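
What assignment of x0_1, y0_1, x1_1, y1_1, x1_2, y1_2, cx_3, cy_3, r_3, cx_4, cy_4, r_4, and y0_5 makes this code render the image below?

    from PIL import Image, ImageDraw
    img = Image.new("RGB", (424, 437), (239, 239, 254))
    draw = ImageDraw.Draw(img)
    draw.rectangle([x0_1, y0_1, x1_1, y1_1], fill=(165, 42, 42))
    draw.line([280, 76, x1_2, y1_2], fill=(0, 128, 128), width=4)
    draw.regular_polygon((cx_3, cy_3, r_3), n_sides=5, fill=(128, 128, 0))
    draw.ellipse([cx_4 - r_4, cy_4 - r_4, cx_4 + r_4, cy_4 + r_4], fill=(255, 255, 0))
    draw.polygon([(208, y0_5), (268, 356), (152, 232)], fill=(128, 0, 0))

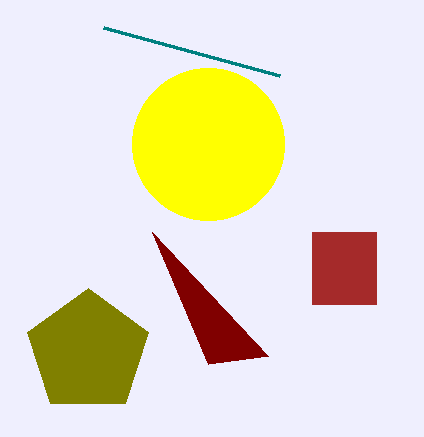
x0_1 = 312
y0_1 = 232
x1_1 = 376
y1_1 = 304
x1_2 = 104
y1_2 = 28
cx_3 = 88
cy_3 = 352
r_3 = 64
cx_4 = 208
cy_4 = 144
r_4 = 76
y0_5 = 364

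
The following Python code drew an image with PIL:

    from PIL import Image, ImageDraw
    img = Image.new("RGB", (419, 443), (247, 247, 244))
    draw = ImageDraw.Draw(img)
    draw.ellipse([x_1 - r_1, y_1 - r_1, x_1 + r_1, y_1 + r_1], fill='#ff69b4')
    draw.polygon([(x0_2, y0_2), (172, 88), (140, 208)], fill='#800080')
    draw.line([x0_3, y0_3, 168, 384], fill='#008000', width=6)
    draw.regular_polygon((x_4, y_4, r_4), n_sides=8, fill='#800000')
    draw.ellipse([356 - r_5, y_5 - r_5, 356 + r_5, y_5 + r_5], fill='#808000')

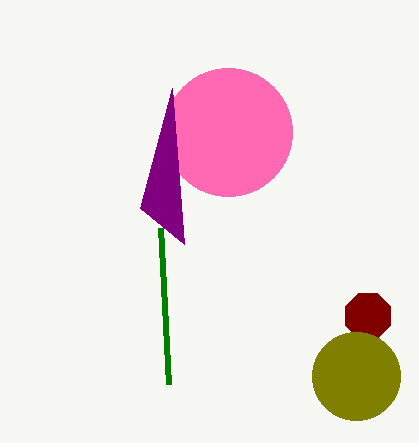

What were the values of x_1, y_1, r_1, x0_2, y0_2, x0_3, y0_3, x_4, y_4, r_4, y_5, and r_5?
x_1 = 228; y_1 = 132; r_1 = 64; x0_2 = 184; y0_2 = 244; x0_3 = 160; y0_3 = 228; x_4 = 368; y_4 = 316; r_4 = 24; y_5 = 376; r_5 = 44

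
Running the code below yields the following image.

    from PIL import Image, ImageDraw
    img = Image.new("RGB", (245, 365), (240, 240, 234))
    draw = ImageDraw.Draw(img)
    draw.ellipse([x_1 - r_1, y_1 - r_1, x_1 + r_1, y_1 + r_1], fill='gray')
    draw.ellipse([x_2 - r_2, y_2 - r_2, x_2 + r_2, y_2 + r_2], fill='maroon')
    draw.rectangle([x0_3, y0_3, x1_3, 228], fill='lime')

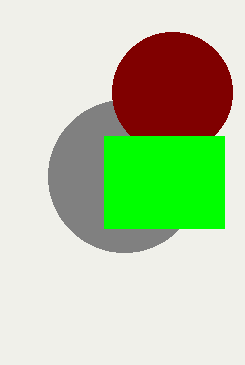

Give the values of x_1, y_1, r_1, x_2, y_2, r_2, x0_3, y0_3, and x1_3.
x_1 = 124; y_1 = 176; r_1 = 76; x_2 = 172; y_2 = 92; r_2 = 60; x0_3 = 104; y0_3 = 136; x1_3 = 224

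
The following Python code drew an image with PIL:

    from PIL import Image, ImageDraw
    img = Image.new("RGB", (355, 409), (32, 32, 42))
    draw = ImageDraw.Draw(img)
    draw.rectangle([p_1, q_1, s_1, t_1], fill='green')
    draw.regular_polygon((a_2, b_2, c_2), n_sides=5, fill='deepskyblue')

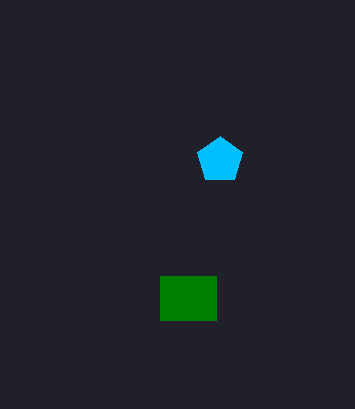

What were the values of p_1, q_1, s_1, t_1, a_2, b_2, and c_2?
p_1 = 160
q_1 = 276
s_1 = 216
t_1 = 320
a_2 = 220
b_2 = 160
c_2 = 24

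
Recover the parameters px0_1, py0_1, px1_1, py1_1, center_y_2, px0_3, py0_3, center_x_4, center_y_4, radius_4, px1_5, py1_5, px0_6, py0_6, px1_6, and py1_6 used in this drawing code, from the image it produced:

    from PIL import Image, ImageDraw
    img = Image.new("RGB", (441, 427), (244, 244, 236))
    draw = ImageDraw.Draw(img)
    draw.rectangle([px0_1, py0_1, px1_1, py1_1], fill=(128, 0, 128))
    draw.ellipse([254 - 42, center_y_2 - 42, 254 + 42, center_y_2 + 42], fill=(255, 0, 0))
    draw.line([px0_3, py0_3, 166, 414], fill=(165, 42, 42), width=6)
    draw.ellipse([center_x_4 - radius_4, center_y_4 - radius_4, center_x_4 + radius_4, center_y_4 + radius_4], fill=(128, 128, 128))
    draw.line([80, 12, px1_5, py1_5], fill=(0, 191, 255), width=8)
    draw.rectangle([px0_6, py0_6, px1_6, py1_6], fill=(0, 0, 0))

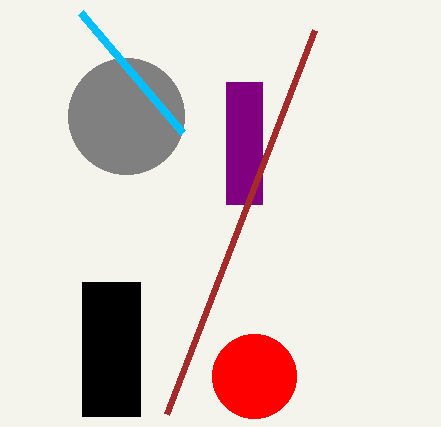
px0_1 = 226; py0_1 = 82; px1_1 = 262; py1_1 = 204; center_y_2 = 376; px0_3 = 314; py0_3 = 30; center_x_4 = 126; center_y_4 = 116; radius_4 = 58; px1_5 = 182; py1_5 = 132; px0_6 = 82; py0_6 = 282; px1_6 = 140; py1_6 = 416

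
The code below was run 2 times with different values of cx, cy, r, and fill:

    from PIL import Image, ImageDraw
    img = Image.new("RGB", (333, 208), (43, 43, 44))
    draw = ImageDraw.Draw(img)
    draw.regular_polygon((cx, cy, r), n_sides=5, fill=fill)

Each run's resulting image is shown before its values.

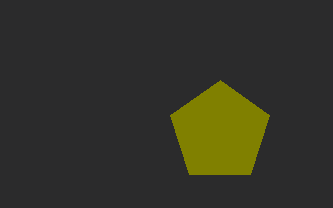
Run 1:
cx = 220
cy = 132
r = 52
fill = 'olive'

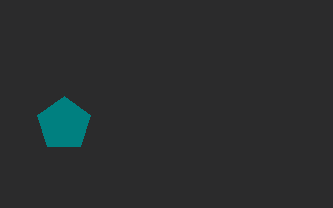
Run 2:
cx = 64, cy = 124, r = 28, fill = 'teal'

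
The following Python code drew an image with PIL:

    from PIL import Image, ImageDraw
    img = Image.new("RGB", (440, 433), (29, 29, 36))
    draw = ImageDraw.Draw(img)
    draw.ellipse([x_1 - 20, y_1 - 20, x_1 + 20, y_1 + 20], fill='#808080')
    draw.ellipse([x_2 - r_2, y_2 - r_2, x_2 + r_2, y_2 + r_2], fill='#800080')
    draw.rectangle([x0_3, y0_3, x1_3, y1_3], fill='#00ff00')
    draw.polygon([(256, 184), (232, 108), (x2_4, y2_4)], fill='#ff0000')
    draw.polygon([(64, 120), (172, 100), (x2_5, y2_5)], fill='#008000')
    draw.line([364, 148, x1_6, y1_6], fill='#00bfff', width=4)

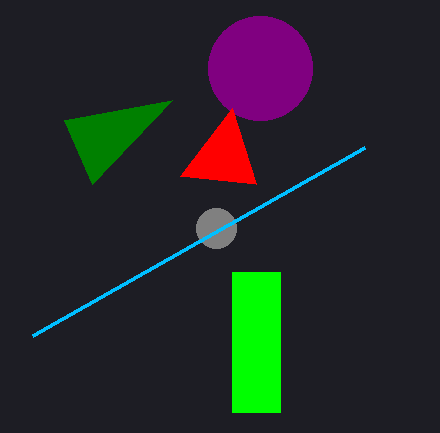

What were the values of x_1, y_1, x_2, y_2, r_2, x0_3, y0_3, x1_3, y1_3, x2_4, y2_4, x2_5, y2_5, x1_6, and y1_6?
x_1 = 216, y_1 = 228, x_2 = 260, y_2 = 68, r_2 = 52, x0_3 = 232, y0_3 = 272, x1_3 = 280, y1_3 = 412, x2_4 = 180, y2_4 = 176, x2_5 = 92, y2_5 = 184, x1_6 = 32, y1_6 = 336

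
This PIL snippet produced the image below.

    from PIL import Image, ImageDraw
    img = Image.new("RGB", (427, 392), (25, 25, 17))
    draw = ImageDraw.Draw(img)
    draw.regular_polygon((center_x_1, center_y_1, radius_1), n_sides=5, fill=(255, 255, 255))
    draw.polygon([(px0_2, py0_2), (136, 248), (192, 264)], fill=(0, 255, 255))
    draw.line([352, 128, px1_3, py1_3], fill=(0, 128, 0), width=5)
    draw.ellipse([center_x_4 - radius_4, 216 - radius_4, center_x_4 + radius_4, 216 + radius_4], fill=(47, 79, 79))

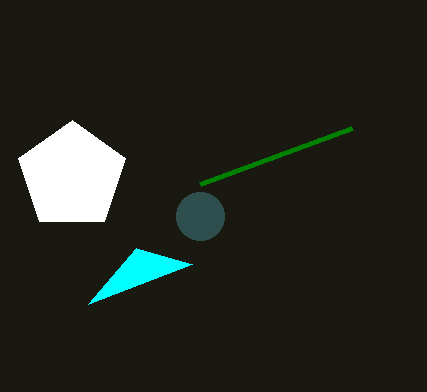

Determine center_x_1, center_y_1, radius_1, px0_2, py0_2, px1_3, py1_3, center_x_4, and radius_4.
center_x_1 = 72, center_y_1 = 176, radius_1 = 56, px0_2 = 88, py0_2 = 304, px1_3 = 200, py1_3 = 184, center_x_4 = 200, radius_4 = 24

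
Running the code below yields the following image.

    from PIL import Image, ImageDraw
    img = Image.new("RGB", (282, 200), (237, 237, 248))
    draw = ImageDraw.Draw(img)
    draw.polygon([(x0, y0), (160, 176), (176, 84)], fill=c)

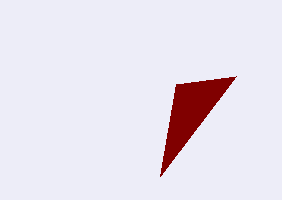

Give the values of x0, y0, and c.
x0 = 236
y0 = 76
c = 'maroon'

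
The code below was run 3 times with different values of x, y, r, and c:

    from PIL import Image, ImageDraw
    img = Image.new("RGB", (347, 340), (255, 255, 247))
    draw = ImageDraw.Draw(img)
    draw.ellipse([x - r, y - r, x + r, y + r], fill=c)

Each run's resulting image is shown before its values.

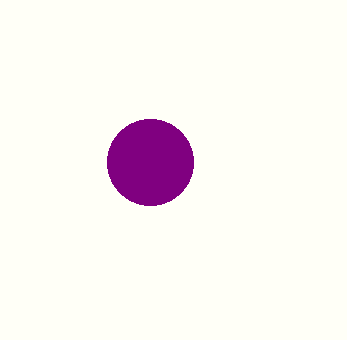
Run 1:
x = 150, y = 162, r = 43, c = 'purple'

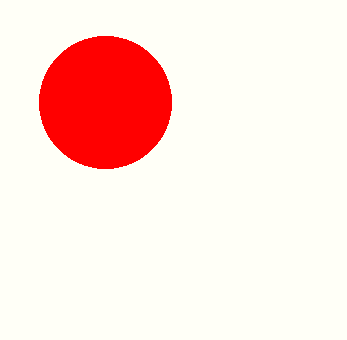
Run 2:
x = 105, y = 102, r = 66, c = 'red'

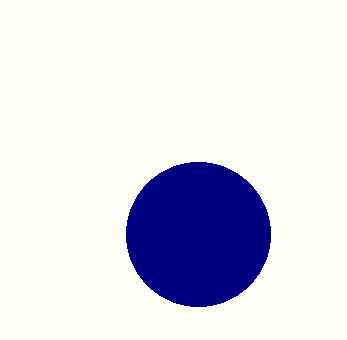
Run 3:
x = 198
y = 234
r = 72
c = 'navy'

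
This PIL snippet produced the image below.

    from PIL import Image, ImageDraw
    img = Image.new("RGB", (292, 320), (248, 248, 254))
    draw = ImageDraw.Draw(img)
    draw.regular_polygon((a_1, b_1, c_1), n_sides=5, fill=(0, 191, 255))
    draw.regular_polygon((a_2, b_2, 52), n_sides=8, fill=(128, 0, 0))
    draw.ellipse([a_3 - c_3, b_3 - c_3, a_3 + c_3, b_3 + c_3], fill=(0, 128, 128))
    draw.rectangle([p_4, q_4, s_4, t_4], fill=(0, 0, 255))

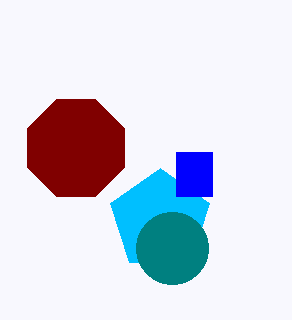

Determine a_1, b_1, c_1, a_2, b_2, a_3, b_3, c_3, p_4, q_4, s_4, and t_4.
a_1 = 160; b_1 = 220; c_1 = 52; a_2 = 76; b_2 = 148; a_3 = 172; b_3 = 248; c_3 = 36; p_4 = 176; q_4 = 152; s_4 = 212; t_4 = 196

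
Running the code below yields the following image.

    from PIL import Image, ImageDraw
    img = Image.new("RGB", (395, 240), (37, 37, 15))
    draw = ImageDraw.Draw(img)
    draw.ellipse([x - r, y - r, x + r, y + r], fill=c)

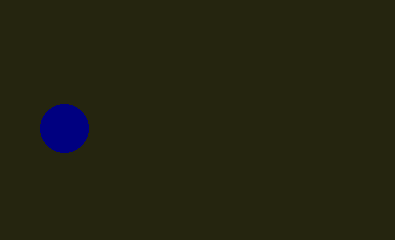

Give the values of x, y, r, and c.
x = 64; y = 128; r = 24; c = 'navy'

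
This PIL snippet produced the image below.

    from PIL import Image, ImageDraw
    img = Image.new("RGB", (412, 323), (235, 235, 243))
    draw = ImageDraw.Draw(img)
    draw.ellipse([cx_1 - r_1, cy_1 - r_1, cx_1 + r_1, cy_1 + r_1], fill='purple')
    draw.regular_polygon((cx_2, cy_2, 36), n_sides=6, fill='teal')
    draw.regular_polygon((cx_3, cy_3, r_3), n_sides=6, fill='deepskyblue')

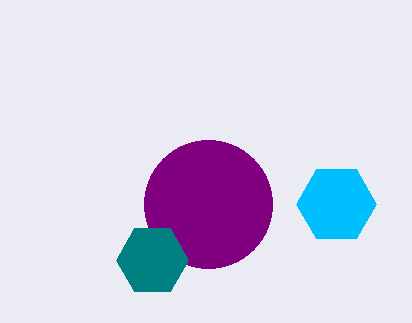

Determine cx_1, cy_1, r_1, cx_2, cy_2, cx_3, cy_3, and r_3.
cx_1 = 208, cy_1 = 204, r_1 = 64, cx_2 = 152, cy_2 = 260, cx_3 = 336, cy_3 = 204, r_3 = 40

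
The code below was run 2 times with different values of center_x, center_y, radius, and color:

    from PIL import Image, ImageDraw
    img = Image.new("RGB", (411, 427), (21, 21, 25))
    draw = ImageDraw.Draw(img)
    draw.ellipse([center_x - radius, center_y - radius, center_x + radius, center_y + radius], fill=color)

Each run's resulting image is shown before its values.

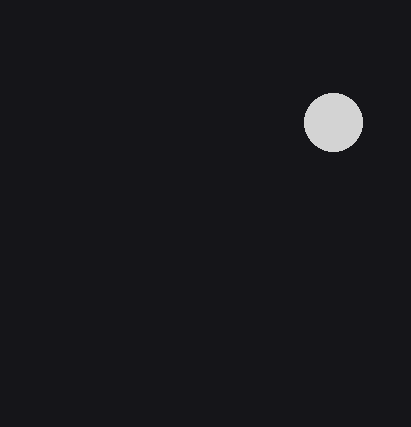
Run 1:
center_x = 333; center_y = 122; radius = 29; color = 'lightgray'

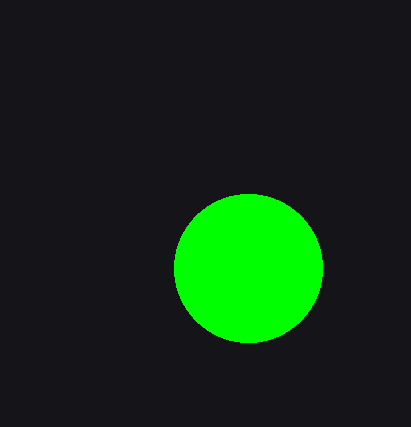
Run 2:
center_x = 248
center_y = 268
radius = 74
color = 'lime'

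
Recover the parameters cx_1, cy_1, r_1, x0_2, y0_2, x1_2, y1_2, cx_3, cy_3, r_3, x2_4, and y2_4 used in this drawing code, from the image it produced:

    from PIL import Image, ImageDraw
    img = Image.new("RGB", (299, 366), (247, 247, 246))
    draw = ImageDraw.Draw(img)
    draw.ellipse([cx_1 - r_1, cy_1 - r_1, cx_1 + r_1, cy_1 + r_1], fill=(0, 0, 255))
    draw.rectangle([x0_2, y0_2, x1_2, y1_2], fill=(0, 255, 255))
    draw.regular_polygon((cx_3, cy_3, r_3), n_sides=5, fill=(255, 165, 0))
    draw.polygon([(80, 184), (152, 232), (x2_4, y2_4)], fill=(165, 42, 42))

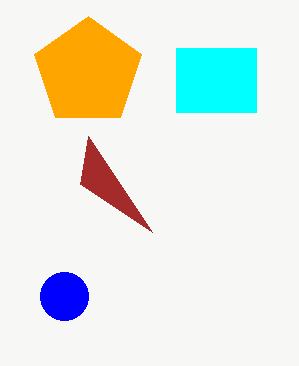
cx_1 = 64, cy_1 = 296, r_1 = 24, x0_2 = 176, y0_2 = 48, x1_2 = 256, y1_2 = 112, cx_3 = 88, cy_3 = 72, r_3 = 56, x2_4 = 88, y2_4 = 136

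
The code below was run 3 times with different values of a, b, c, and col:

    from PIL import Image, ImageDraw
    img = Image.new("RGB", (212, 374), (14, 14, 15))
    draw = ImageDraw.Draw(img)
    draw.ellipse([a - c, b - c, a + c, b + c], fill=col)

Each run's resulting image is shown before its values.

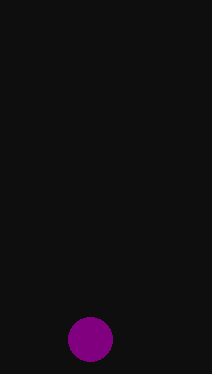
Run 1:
a = 90
b = 339
c = 22
col = 'purple'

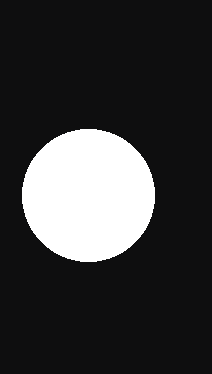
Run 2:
a = 88, b = 195, c = 66, col = 'white'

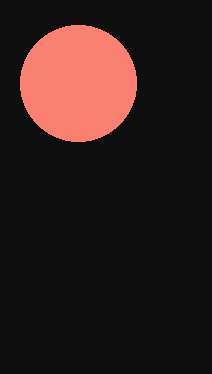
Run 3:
a = 78, b = 83, c = 58, col = 'salmon'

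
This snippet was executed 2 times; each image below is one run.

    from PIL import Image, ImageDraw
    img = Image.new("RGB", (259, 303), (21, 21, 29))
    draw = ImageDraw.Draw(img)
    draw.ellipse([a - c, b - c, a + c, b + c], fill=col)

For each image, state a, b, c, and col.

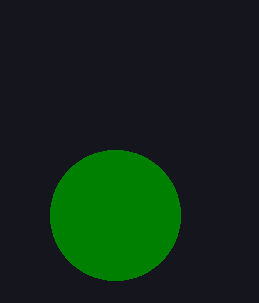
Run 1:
a = 115; b = 215; c = 65; col = 'green'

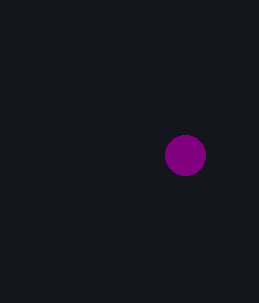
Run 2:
a = 185; b = 155; c = 20; col = 'purple'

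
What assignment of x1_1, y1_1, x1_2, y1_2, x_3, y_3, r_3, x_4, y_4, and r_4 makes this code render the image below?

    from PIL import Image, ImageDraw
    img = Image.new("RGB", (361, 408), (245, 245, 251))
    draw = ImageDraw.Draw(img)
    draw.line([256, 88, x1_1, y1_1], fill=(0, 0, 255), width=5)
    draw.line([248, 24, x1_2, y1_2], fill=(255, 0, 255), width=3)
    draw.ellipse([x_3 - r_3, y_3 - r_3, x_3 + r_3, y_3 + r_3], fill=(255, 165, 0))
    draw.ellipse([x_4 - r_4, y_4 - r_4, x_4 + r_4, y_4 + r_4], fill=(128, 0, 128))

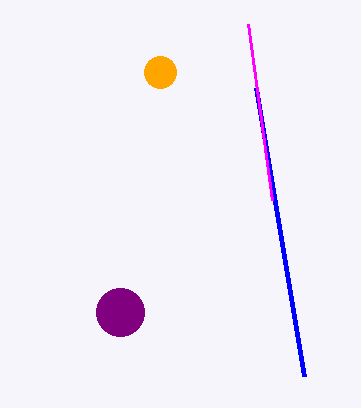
x1_1 = 304, y1_1 = 376, x1_2 = 272, y1_2 = 200, x_3 = 160, y_3 = 72, r_3 = 16, x_4 = 120, y_4 = 312, r_4 = 24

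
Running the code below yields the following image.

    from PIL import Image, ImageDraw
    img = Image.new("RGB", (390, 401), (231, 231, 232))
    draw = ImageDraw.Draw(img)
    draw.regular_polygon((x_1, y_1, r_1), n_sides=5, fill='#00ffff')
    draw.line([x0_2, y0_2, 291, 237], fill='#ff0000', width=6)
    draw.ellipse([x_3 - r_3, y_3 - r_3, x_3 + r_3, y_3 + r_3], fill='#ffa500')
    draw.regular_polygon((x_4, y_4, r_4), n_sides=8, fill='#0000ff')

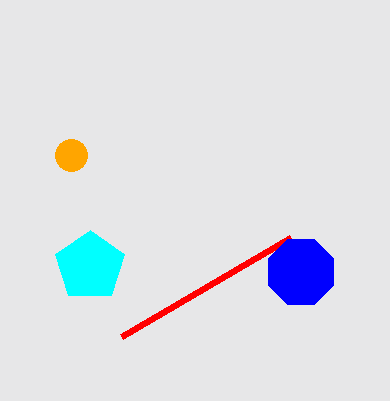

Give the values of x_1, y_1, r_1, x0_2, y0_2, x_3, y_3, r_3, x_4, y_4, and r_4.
x_1 = 90, y_1 = 266, r_1 = 36, x0_2 = 122, y0_2 = 336, x_3 = 71, y_3 = 155, r_3 = 16, x_4 = 301, y_4 = 272, r_4 = 35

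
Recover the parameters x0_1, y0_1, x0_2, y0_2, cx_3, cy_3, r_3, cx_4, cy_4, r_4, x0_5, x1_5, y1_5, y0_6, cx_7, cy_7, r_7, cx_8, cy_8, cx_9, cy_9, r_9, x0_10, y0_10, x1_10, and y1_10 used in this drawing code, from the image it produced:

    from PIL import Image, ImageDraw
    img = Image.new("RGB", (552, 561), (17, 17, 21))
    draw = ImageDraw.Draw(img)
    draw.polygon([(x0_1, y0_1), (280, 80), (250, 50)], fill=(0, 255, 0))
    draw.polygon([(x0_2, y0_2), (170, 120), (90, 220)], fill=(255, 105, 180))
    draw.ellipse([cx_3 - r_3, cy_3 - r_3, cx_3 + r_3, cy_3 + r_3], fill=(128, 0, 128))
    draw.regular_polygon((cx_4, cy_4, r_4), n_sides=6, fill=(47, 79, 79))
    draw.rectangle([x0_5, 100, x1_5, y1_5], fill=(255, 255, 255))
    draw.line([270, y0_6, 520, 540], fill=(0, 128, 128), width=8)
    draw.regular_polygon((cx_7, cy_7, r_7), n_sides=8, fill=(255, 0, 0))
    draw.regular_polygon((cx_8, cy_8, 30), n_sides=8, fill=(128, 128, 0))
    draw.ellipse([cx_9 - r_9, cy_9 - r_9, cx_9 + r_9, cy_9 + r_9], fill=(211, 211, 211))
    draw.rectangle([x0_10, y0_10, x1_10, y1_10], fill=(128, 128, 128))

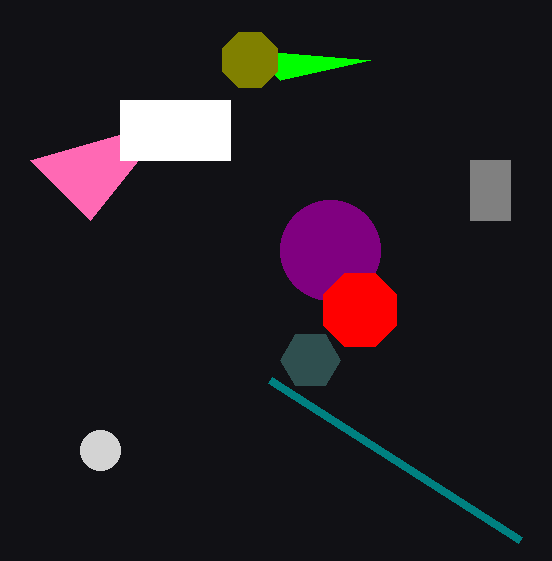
x0_1 = 370, y0_1 = 60, x0_2 = 30, y0_2 = 160, cx_3 = 330, cy_3 = 250, r_3 = 50, cx_4 = 310, cy_4 = 360, r_4 = 30, x0_5 = 120, x1_5 = 230, y1_5 = 160, y0_6 = 380, cx_7 = 360, cy_7 = 310, r_7 = 40, cx_8 = 250, cy_8 = 60, cx_9 = 100, cy_9 = 450, r_9 = 20, x0_10 = 470, y0_10 = 160, x1_10 = 510, y1_10 = 220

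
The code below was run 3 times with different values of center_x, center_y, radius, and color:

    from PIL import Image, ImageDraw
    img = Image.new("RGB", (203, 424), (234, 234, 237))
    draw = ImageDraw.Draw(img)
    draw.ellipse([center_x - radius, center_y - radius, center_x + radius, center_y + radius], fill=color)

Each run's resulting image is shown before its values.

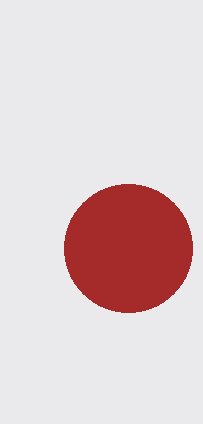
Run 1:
center_x = 128, center_y = 248, radius = 64, color = 'brown'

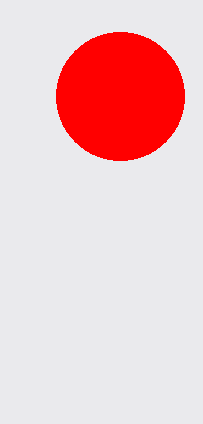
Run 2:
center_x = 120
center_y = 96
radius = 64
color = 'red'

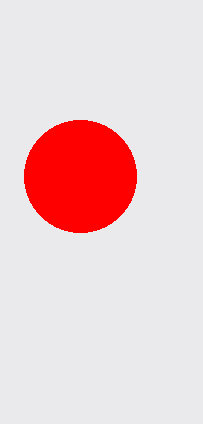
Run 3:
center_x = 80; center_y = 176; radius = 56; color = 'red'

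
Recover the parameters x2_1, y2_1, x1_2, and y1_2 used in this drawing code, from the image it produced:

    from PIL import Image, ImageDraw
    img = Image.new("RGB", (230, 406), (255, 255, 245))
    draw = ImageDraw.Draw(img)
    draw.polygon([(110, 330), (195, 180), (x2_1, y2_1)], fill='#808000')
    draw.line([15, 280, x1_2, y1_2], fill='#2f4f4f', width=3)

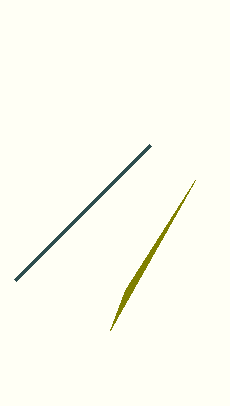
x2_1 = 125; y2_1 = 290; x1_2 = 150; y1_2 = 145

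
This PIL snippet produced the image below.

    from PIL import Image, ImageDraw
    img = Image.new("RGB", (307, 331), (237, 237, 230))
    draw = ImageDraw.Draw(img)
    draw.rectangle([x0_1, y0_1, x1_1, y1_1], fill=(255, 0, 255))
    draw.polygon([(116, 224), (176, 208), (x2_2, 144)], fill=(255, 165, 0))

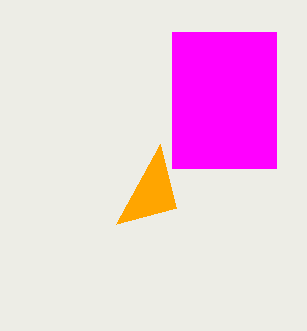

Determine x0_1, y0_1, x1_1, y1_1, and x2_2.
x0_1 = 172, y0_1 = 32, x1_1 = 276, y1_1 = 168, x2_2 = 160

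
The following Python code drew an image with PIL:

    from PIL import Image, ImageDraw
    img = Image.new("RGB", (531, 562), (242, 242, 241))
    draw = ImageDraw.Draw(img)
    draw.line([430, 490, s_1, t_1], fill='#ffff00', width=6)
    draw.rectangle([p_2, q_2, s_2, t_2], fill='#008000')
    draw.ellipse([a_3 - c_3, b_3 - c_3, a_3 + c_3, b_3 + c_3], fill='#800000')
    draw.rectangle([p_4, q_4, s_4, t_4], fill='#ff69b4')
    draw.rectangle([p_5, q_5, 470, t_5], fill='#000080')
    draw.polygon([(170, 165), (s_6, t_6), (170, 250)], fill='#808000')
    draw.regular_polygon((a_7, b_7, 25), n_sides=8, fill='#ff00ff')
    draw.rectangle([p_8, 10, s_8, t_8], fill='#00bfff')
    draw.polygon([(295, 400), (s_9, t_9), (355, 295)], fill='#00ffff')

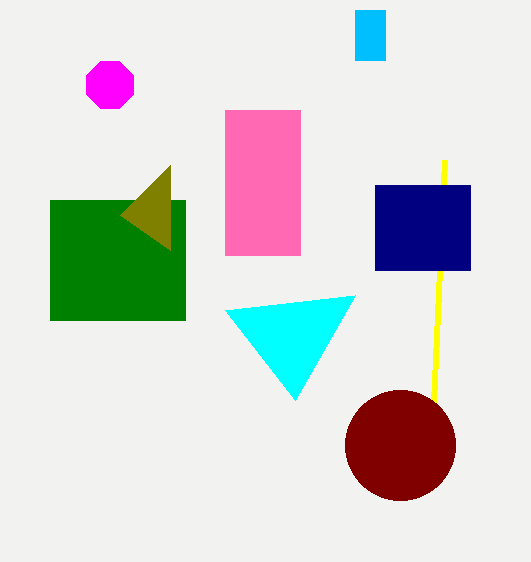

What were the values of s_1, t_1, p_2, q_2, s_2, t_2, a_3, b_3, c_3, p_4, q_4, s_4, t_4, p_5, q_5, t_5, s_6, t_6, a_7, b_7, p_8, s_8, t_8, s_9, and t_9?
s_1 = 445
t_1 = 160
p_2 = 50
q_2 = 200
s_2 = 185
t_2 = 320
a_3 = 400
b_3 = 445
c_3 = 55
p_4 = 225
q_4 = 110
s_4 = 300
t_4 = 255
p_5 = 375
q_5 = 185
t_5 = 270
s_6 = 120
t_6 = 215
a_7 = 110
b_7 = 85
p_8 = 355
s_8 = 385
t_8 = 60
s_9 = 225
t_9 = 310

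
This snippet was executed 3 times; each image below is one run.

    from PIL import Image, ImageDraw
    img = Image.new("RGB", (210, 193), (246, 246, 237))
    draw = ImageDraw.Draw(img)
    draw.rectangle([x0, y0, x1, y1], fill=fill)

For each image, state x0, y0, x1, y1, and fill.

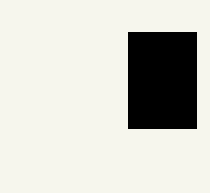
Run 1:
x0 = 128, y0 = 32, x1 = 196, y1 = 128, fill = 'black'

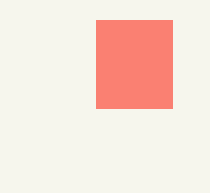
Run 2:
x0 = 96, y0 = 20, x1 = 172, y1 = 108, fill = 'salmon'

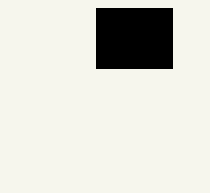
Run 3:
x0 = 96; y0 = 8; x1 = 172; y1 = 68; fill = 'black'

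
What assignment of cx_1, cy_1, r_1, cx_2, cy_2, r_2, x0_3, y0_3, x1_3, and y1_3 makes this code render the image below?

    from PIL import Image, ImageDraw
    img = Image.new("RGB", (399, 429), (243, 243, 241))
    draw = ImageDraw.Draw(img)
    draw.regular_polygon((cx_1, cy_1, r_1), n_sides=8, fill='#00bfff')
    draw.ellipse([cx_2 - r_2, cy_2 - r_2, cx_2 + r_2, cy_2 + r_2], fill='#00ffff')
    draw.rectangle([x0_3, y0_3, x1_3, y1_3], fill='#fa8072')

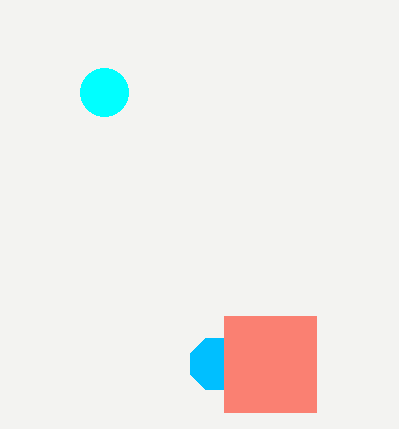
cx_1 = 216
cy_1 = 364
r_1 = 28
cx_2 = 104
cy_2 = 92
r_2 = 24
x0_3 = 224
y0_3 = 316
x1_3 = 316
y1_3 = 412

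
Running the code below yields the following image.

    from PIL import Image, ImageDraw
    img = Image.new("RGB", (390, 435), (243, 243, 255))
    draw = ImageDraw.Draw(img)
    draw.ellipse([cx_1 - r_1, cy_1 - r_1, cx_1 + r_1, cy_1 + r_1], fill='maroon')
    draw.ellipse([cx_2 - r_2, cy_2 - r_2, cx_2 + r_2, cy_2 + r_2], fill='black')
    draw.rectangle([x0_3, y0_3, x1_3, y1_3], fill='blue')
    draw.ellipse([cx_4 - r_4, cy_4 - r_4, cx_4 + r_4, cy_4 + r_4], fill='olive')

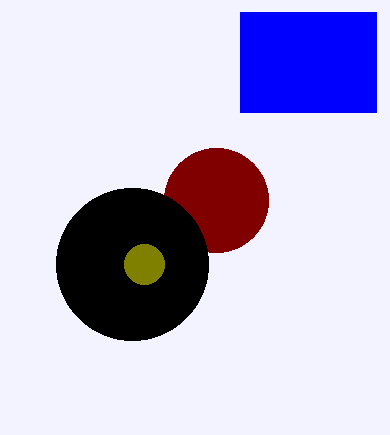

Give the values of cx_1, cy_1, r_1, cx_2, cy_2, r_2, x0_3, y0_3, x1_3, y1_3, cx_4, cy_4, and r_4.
cx_1 = 216; cy_1 = 200; r_1 = 52; cx_2 = 132; cy_2 = 264; r_2 = 76; x0_3 = 240; y0_3 = 12; x1_3 = 376; y1_3 = 112; cx_4 = 144; cy_4 = 264; r_4 = 20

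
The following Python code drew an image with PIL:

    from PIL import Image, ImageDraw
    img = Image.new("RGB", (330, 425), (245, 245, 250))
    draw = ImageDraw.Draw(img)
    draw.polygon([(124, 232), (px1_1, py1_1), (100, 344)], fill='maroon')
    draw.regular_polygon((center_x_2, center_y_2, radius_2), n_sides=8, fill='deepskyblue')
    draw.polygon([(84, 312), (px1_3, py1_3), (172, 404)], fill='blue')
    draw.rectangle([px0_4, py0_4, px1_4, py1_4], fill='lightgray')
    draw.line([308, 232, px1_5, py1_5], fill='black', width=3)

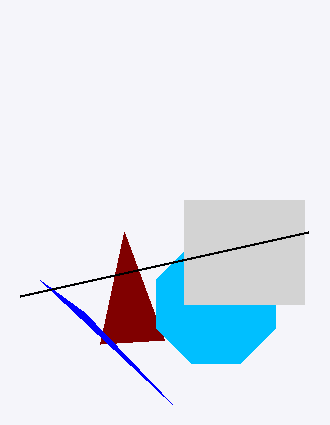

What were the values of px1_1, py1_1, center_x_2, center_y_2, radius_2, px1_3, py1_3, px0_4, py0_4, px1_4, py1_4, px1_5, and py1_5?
px1_1 = 164
py1_1 = 340
center_x_2 = 216
center_y_2 = 304
radius_2 = 64
px1_3 = 40
py1_3 = 280
px0_4 = 184
py0_4 = 200
px1_4 = 304
py1_4 = 304
px1_5 = 20
py1_5 = 296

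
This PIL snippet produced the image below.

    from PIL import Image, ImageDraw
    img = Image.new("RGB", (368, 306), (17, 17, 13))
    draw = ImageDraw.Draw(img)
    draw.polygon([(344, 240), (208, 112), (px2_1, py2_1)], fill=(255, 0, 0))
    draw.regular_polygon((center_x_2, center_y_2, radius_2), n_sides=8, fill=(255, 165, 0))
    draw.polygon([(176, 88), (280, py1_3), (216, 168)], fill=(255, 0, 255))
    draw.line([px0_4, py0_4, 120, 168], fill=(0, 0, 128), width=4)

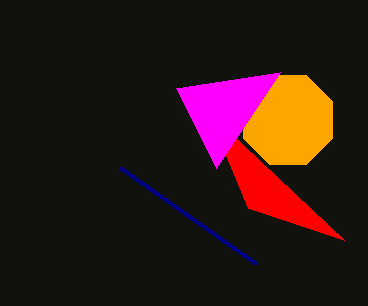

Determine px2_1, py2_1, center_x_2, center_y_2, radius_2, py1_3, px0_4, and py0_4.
px2_1 = 248, py2_1 = 208, center_x_2 = 288, center_y_2 = 120, radius_2 = 48, py1_3 = 72, px0_4 = 256, py0_4 = 264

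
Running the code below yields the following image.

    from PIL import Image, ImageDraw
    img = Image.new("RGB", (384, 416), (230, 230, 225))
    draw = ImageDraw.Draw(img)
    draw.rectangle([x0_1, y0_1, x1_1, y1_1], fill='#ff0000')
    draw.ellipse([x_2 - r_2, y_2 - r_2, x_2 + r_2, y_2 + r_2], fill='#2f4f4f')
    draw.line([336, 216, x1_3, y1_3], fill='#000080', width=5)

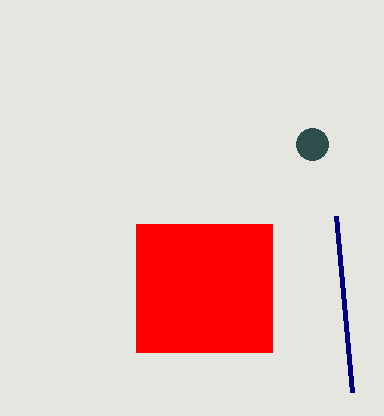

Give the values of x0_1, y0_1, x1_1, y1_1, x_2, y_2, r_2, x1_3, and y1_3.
x0_1 = 136
y0_1 = 224
x1_1 = 272
y1_1 = 352
x_2 = 312
y_2 = 144
r_2 = 16
x1_3 = 352
y1_3 = 392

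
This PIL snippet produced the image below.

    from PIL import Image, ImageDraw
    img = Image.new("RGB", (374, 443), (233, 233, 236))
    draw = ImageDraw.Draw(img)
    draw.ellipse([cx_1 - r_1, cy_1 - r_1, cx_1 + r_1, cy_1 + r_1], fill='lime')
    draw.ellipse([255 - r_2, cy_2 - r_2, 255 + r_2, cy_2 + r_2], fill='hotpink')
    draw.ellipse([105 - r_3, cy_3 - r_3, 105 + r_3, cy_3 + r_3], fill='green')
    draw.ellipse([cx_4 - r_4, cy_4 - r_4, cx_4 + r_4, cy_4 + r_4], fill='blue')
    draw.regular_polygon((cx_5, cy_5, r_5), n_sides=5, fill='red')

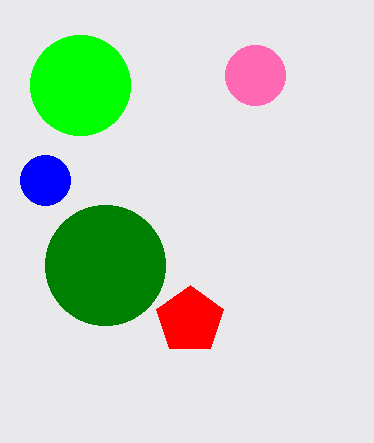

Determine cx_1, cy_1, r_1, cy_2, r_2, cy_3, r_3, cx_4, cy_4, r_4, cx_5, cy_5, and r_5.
cx_1 = 80, cy_1 = 85, r_1 = 50, cy_2 = 75, r_2 = 30, cy_3 = 265, r_3 = 60, cx_4 = 45, cy_4 = 180, r_4 = 25, cx_5 = 190, cy_5 = 320, r_5 = 35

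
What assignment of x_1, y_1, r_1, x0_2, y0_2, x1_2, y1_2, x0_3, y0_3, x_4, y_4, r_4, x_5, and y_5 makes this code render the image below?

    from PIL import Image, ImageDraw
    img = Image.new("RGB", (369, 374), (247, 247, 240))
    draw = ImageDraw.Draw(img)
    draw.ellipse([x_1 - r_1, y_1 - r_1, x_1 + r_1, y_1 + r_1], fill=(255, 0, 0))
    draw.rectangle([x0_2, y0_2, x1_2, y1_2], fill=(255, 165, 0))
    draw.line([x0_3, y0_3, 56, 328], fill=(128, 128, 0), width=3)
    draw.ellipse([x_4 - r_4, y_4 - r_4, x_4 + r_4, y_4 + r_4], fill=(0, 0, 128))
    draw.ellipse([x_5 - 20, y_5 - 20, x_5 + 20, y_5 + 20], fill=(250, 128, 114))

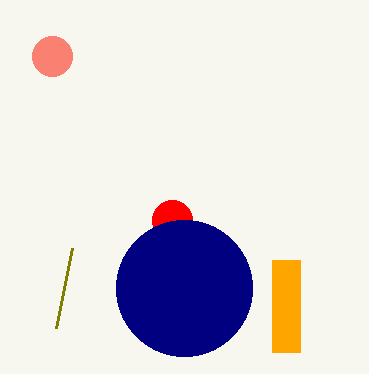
x_1 = 172
y_1 = 220
r_1 = 20
x0_2 = 272
y0_2 = 260
x1_2 = 300
y1_2 = 352
x0_3 = 72
y0_3 = 248
x_4 = 184
y_4 = 288
r_4 = 68
x_5 = 52
y_5 = 56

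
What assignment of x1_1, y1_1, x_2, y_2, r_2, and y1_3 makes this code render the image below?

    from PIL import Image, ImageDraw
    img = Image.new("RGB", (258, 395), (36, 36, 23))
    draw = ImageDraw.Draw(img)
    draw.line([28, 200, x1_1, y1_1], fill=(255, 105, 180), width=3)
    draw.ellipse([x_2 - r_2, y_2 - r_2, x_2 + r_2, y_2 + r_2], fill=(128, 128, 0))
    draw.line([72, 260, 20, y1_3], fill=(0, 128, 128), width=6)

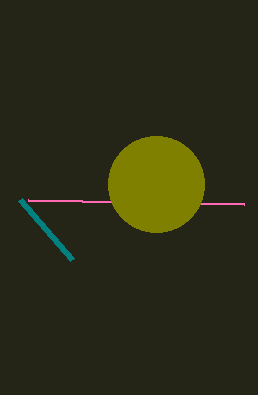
x1_1 = 244, y1_1 = 204, x_2 = 156, y_2 = 184, r_2 = 48, y1_3 = 200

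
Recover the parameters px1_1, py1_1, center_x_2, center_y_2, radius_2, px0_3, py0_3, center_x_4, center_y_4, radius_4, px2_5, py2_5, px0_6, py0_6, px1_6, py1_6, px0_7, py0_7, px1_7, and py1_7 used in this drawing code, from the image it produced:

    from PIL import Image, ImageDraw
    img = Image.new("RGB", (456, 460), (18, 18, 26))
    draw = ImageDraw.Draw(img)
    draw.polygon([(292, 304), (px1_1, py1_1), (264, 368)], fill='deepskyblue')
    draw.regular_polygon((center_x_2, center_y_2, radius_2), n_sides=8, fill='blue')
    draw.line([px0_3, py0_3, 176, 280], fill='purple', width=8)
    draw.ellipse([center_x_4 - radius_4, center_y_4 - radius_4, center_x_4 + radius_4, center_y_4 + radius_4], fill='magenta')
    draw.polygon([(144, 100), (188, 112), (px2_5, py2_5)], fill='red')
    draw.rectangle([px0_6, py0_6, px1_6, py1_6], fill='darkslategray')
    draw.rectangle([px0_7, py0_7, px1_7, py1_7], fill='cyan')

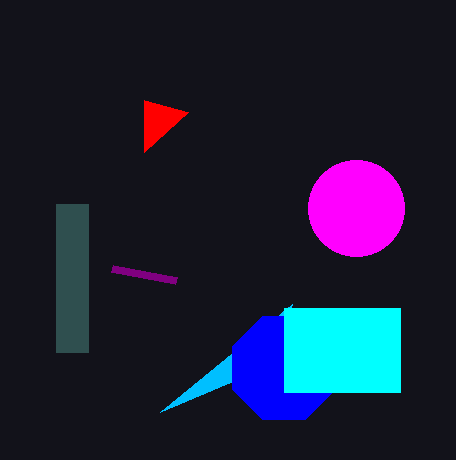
px1_1 = 160; py1_1 = 412; center_x_2 = 284; center_y_2 = 368; radius_2 = 56; px0_3 = 112; py0_3 = 268; center_x_4 = 356; center_y_4 = 208; radius_4 = 48; px2_5 = 144; py2_5 = 152; px0_6 = 56; py0_6 = 204; px1_6 = 88; py1_6 = 352; px0_7 = 284; py0_7 = 308; px1_7 = 400; py1_7 = 392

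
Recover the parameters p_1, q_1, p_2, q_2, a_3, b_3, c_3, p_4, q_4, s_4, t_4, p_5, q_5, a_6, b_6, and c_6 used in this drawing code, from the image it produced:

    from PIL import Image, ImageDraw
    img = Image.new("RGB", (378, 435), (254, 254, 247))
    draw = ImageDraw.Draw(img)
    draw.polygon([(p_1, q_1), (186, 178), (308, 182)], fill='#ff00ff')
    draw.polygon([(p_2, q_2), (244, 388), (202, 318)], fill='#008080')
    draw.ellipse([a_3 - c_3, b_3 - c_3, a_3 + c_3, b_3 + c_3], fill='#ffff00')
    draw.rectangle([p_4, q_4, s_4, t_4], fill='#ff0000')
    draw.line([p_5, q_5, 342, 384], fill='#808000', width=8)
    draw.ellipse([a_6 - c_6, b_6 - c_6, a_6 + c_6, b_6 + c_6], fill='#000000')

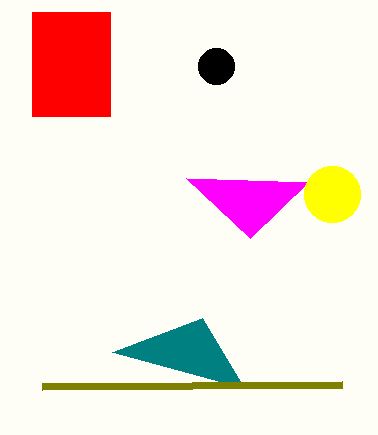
p_1 = 250, q_1 = 238, p_2 = 112, q_2 = 352, a_3 = 332, b_3 = 194, c_3 = 28, p_4 = 32, q_4 = 12, s_4 = 110, t_4 = 116, p_5 = 42, q_5 = 386, a_6 = 216, b_6 = 66, c_6 = 18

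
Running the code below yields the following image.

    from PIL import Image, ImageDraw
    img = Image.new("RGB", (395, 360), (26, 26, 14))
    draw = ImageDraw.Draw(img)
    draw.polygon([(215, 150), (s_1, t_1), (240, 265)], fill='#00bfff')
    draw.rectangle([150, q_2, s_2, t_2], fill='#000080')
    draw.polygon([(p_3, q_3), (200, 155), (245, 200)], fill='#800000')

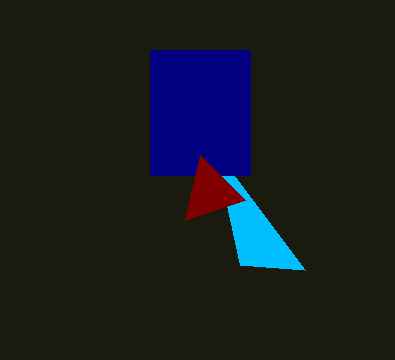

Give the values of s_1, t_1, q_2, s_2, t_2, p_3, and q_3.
s_1 = 305
t_1 = 270
q_2 = 50
s_2 = 250
t_2 = 175
p_3 = 185
q_3 = 220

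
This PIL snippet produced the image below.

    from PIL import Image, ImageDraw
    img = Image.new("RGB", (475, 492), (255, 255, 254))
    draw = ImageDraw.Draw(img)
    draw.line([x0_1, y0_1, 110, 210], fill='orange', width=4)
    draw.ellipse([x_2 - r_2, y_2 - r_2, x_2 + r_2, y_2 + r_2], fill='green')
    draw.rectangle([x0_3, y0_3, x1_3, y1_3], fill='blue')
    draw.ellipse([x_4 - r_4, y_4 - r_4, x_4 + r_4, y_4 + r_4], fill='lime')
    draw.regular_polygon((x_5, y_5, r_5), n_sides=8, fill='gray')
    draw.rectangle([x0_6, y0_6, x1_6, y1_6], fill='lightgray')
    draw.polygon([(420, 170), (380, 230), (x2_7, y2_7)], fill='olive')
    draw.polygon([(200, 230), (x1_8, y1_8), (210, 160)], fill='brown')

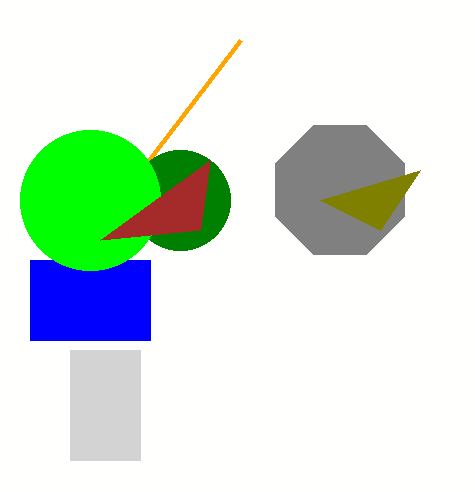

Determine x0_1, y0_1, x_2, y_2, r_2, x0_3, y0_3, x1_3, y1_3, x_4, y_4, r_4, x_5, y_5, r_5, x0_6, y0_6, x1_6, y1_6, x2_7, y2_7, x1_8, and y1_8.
x0_1 = 240, y0_1 = 40, x_2 = 180, y_2 = 200, r_2 = 50, x0_3 = 30, y0_3 = 260, x1_3 = 150, y1_3 = 340, x_4 = 90, y_4 = 200, r_4 = 70, x_5 = 340, y_5 = 190, r_5 = 70, x0_6 = 70, y0_6 = 350, x1_6 = 140, y1_6 = 460, x2_7 = 320, y2_7 = 200, x1_8 = 100, y1_8 = 240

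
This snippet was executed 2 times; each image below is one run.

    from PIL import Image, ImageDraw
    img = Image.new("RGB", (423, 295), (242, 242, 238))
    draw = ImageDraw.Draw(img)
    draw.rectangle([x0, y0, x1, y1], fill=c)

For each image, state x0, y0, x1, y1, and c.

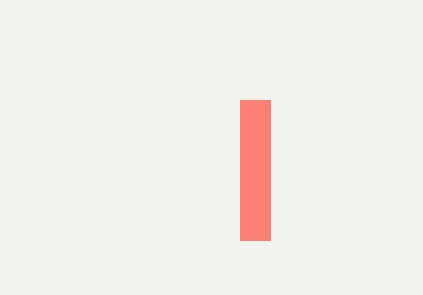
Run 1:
x0 = 240; y0 = 100; x1 = 270; y1 = 240; c = 'salmon'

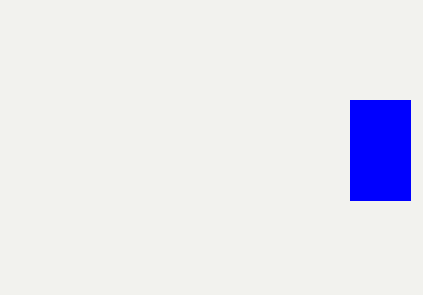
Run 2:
x0 = 350; y0 = 100; x1 = 410; y1 = 200; c = 'blue'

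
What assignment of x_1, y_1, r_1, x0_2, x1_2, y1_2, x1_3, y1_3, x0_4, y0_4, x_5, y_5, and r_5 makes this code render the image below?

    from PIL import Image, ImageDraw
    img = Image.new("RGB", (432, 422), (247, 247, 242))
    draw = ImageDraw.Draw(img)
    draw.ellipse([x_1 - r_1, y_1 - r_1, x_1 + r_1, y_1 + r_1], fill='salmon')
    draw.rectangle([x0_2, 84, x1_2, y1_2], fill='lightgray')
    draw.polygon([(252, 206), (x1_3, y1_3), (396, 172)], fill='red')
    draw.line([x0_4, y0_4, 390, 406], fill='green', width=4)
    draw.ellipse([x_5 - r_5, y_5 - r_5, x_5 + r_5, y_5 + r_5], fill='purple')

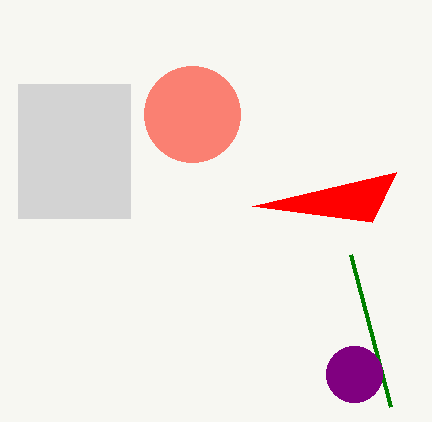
x_1 = 192
y_1 = 114
r_1 = 48
x0_2 = 18
x1_2 = 130
y1_2 = 218
x1_3 = 372
y1_3 = 222
x0_4 = 350
y0_4 = 254
x_5 = 354
y_5 = 374
r_5 = 28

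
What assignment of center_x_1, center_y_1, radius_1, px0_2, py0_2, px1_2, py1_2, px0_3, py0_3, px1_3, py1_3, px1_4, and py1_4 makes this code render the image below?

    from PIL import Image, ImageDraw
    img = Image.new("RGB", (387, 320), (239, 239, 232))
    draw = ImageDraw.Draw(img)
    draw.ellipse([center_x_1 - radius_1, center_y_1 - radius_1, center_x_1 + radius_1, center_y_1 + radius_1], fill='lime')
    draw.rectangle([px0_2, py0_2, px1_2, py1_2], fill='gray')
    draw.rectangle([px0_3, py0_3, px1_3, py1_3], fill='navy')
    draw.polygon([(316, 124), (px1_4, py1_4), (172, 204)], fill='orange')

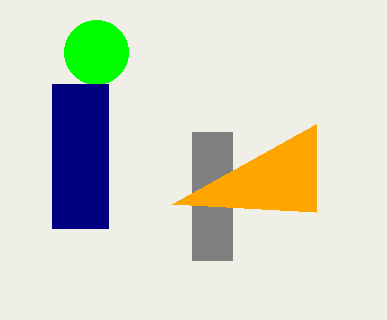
center_x_1 = 96; center_y_1 = 52; radius_1 = 32; px0_2 = 192; py0_2 = 132; px1_2 = 232; py1_2 = 260; px0_3 = 52; py0_3 = 84; px1_3 = 108; py1_3 = 228; px1_4 = 316; py1_4 = 212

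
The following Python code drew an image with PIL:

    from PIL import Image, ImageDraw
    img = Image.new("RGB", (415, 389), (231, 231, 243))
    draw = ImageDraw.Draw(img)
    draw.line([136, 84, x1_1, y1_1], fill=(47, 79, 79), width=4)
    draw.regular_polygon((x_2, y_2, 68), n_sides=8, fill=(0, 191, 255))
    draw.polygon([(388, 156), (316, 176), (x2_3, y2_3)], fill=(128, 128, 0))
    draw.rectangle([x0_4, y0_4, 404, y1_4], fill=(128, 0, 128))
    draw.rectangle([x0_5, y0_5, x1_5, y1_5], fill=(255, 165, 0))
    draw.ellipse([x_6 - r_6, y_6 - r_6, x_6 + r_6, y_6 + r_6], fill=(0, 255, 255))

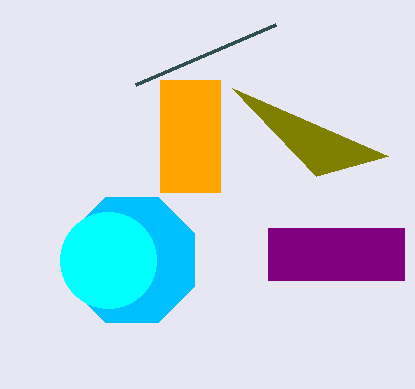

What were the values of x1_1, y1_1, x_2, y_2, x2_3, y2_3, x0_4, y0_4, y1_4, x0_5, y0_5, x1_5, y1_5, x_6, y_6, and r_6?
x1_1 = 276; y1_1 = 24; x_2 = 132; y_2 = 260; x2_3 = 232; y2_3 = 88; x0_4 = 268; y0_4 = 228; y1_4 = 280; x0_5 = 160; y0_5 = 80; x1_5 = 220; y1_5 = 192; x_6 = 108; y_6 = 260; r_6 = 48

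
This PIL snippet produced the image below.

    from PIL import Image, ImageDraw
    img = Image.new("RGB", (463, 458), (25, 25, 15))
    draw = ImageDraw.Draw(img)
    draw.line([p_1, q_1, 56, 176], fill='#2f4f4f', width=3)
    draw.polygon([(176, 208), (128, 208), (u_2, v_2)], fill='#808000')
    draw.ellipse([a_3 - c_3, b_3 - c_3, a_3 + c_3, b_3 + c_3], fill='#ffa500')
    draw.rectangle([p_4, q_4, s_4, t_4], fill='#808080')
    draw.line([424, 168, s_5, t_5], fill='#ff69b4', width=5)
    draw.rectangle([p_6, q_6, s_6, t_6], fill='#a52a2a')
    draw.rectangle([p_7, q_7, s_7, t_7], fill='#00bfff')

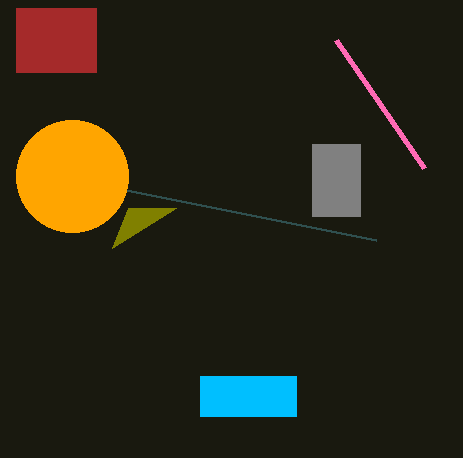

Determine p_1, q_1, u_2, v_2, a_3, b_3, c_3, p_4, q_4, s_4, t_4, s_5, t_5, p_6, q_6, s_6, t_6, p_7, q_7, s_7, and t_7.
p_1 = 376; q_1 = 240; u_2 = 112; v_2 = 248; a_3 = 72; b_3 = 176; c_3 = 56; p_4 = 312; q_4 = 144; s_4 = 360; t_4 = 216; s_5 = 336; t_5 = 40; p_6 = 16; q_6 = 8; s_6 = 96; t_6 = 72; p_7 = 200; q_7 = 376; s_7 = 296; t_7 = 416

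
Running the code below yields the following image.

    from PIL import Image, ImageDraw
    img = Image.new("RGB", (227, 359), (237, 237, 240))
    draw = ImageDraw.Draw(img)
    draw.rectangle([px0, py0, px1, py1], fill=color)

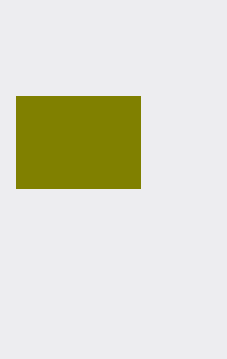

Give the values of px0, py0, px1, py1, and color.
px0 = 16, py0 = 96, px1 = 140, py1 = 188, color = 'olive'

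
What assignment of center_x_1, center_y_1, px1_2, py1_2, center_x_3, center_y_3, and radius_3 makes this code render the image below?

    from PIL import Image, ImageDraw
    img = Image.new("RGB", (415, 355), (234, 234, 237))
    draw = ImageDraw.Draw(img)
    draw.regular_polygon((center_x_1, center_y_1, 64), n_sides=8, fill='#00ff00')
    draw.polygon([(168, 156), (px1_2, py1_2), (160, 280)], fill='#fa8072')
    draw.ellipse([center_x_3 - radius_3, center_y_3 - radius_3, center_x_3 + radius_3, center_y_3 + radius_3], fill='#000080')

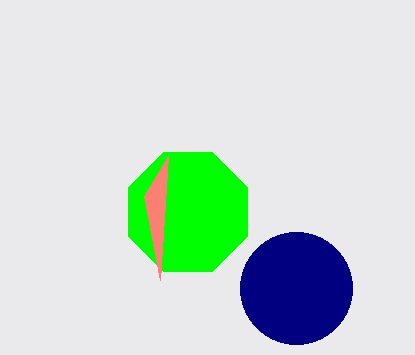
center_x_1 = 188; center_y_1 = 212; px1_2 = 144; py1_2 = 196; center_x_3 = 296; center_y_3 = 288; radius_3 = 56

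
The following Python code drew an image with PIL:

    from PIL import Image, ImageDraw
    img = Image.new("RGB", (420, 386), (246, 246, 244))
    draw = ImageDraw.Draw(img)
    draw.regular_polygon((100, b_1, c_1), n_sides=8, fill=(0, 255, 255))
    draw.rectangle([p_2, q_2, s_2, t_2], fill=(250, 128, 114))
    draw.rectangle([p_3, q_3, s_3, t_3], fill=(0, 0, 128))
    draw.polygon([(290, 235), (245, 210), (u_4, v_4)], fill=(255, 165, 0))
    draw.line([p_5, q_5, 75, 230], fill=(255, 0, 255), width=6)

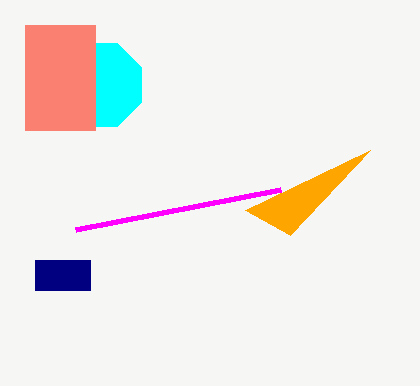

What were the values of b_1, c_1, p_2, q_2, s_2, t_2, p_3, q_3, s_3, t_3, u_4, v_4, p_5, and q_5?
b_1 = 85, c_1 = 45, p_2 = 25, q_2 = 25, s_2 = 95, t_2 = 130, p_3 = 35, q_3 = 260, s_3 = 90, t_3 = 290, u_4 = 370, v_4 = 150, p_5 = 280, q_5 = 190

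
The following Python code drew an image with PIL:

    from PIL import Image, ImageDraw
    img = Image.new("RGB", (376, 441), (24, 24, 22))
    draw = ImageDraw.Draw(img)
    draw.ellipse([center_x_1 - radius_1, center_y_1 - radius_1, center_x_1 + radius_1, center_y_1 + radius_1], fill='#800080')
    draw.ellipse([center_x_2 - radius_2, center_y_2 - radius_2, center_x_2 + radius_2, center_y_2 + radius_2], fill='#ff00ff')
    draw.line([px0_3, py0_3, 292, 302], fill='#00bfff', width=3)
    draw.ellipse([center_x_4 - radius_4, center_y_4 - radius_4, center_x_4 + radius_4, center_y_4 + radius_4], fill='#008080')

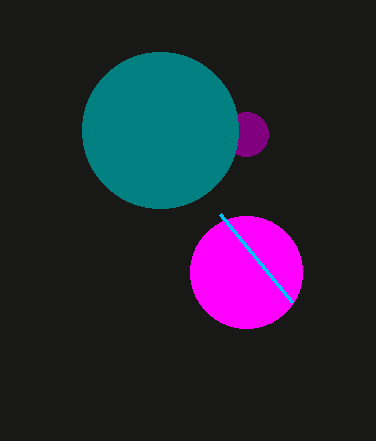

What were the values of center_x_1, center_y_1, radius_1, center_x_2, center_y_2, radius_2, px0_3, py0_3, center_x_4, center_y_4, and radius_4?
center_x_1 = 246; center_y_1 = 134; radius_1 = 22; center_x_2 = 246; center_y_2 = 272; radius_2 = 56; px0_3 = 220; py0_3 = 214; center_x_4 = 160; center_y_4 = 130; radius_4 = 78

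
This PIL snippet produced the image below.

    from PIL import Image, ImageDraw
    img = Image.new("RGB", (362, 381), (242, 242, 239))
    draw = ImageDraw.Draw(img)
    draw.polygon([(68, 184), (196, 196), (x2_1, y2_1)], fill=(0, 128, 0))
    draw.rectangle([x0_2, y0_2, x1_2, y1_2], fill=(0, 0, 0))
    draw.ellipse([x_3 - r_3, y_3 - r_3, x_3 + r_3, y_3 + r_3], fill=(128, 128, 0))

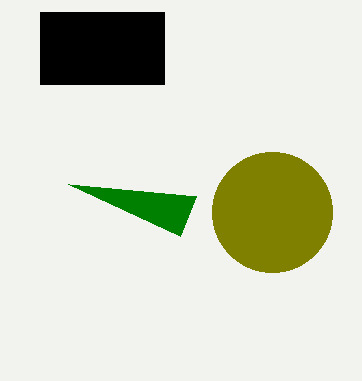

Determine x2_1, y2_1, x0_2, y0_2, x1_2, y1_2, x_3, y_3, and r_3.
x2_1 = 180
y2_1 = 236
x0_2 = 40
y0_2 = 12
x1_2 = 164
y1_2 = 84
x_3 = 272
y_3 = 212
r_3 = 60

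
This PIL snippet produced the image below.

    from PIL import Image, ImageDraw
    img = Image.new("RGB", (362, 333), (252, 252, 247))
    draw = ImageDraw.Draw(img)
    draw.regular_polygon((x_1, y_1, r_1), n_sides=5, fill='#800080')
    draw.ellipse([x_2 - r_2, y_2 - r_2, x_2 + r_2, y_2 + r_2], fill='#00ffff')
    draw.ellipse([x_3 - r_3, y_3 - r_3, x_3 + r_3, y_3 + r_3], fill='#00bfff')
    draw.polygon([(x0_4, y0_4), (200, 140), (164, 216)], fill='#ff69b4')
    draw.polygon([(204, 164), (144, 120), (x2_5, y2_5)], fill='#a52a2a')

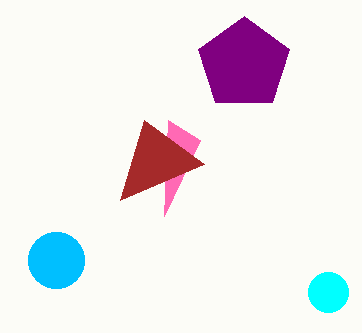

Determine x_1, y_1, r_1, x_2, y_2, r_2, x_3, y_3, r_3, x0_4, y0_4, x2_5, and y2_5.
x_1 = 244; y_1 = 64; r_1 = 48; x_2 = 328; y_2 = 292; r_2 = 20; x_3 = 56; y_3 = 260; r_3 = 28; x0_4 = 168; y0_4 = 120; x2_5 = 120; y2_5 = 200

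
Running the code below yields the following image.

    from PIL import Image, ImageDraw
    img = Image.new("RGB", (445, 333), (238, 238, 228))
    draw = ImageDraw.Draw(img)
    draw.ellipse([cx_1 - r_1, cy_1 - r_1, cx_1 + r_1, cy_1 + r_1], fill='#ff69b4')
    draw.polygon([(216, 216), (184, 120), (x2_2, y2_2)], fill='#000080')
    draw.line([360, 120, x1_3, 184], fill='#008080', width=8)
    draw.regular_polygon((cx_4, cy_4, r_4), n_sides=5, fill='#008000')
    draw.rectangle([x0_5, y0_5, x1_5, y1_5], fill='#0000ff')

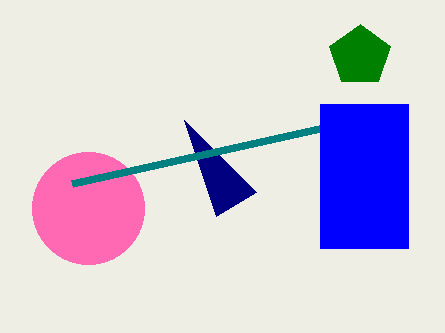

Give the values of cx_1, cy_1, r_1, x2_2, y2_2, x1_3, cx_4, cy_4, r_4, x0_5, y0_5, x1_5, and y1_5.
cx_1 = 88
cy_1 = 208
r_1 = 56
x2_2 = 256
y2_2 = 192
x1_3 = 72
cx_4 = 360
cy_4 = 56
r_4 = 32
x0_5 = 320
y0_5 = 104
x1_5 = 408
y1_5 = 248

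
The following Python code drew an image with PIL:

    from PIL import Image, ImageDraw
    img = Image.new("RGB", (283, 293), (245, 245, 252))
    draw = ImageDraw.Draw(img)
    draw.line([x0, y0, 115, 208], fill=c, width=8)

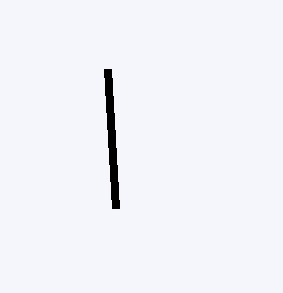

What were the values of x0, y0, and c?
x0 = 107, y0 = 69, c = 'black'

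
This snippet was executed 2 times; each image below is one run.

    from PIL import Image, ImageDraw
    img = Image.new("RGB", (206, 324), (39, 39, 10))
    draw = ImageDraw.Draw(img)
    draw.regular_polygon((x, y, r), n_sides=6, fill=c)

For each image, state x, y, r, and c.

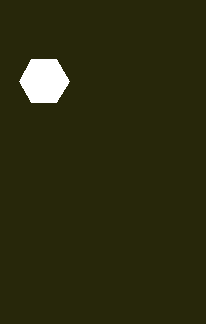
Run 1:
x = 44
y = 81
r = 25
c = 'white'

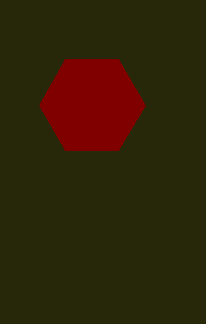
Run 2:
x = 92
y = 105
r = 53
c = 'maroon'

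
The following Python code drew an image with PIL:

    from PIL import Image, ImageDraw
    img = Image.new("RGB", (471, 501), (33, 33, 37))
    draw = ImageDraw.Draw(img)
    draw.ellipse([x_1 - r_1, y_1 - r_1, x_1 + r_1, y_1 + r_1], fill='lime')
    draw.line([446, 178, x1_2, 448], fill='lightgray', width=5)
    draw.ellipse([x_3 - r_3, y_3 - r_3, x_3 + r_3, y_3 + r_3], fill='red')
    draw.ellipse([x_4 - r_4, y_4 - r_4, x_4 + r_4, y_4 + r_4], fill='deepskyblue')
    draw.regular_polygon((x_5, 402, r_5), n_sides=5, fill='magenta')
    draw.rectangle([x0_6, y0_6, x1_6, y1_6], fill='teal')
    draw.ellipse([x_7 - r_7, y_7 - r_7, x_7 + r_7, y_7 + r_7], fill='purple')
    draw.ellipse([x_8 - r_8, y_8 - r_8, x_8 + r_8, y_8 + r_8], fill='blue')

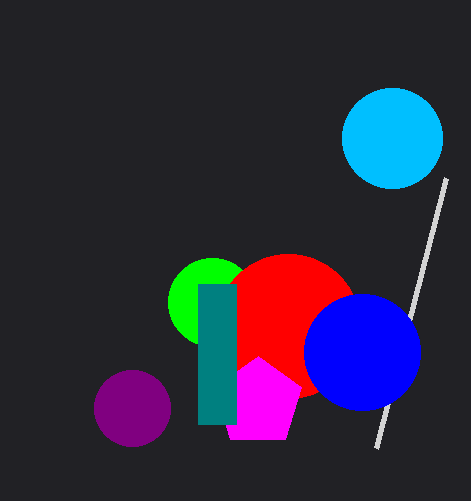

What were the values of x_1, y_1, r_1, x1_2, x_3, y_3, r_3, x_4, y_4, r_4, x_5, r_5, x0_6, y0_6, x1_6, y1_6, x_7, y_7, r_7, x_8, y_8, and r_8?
x_1 = 212; y_1 = 302; r_1 = 44; x1_2 = 376; x_3 = 288; y_3 = 326; r_3 = 72; x_4 = 392; y_4 = 138; r_4 = 50; x_5 = 258; r_5 = 46; x0_6 = 198; y0_6 = 284; x1_6 = 236; y1_6 = 424; x_7 = 132; y_7 = 408; r_7 = 38; x_8 = 362; y_8 = 352; r_8 = 58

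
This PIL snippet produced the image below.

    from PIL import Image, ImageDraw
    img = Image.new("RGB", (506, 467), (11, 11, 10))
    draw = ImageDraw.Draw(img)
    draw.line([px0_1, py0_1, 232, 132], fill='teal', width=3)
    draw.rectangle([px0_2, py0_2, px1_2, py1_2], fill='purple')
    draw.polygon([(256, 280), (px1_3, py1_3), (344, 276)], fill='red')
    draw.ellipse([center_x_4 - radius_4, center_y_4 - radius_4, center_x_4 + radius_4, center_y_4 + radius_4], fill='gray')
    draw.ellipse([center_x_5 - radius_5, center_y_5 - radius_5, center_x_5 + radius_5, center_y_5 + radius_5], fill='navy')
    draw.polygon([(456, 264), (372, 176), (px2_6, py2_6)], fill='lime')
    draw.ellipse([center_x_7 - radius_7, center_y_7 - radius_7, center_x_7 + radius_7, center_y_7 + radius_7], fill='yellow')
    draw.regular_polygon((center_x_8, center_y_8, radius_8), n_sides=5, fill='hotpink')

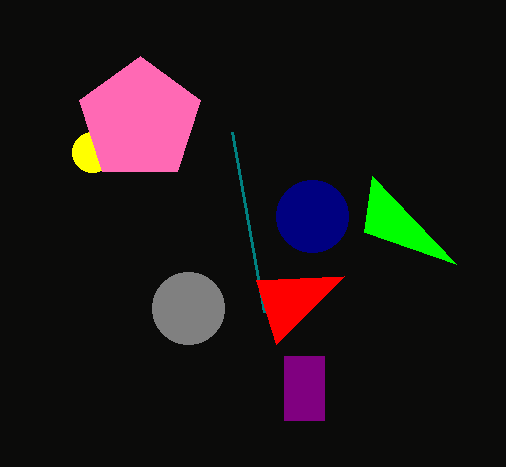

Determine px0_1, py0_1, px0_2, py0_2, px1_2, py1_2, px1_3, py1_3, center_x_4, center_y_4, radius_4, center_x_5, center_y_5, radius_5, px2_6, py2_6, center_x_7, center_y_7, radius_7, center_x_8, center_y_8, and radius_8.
px0_1 = 264, py0_1 = 312, px0_2 = 284, py0_2 = 356, px1_2 = 324, py1_2 = 420, px1_3 = 276, py1_3 = 344, center_x_4 = 188, center_y_4 = 308, radius_4 = 36, center_x_5 = 312, center_y_5 = 216, radius_5 = 36, px2_6 = 364, py2_6 = 232, center_x_7 = 92, center_y_7 = 152, radius_7 = 20, center_x_8 = 140, center_y_8 = 120, radius_8 = 64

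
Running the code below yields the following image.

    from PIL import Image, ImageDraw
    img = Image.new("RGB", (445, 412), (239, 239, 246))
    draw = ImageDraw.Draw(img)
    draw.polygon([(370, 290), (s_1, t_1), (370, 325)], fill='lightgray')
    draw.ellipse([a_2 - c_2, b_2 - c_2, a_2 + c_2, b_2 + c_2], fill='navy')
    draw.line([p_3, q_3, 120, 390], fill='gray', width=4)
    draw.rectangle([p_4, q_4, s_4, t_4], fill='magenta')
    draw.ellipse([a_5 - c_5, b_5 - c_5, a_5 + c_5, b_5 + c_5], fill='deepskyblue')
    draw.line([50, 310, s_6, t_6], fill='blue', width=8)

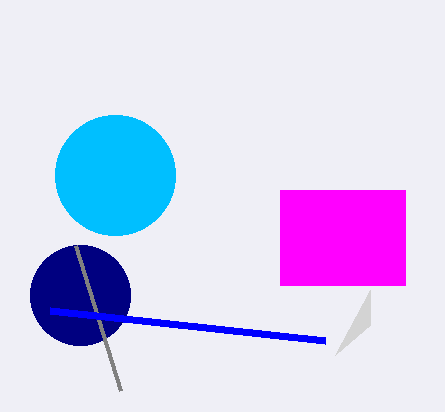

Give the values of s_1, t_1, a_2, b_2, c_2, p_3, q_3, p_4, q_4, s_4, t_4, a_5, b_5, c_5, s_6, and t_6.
s_1 = 335
t_1 = 355
a_2 = 80
b_2 = 295
c_2 = 50
p_3 = 75
q_3 = 245
p_4 = 280
q_4 = 190
s_4 = 405
t_4 = 285
a_5 = 115
b_5 = 175
c_5 = 60
s_6 = 325
t_6 = 340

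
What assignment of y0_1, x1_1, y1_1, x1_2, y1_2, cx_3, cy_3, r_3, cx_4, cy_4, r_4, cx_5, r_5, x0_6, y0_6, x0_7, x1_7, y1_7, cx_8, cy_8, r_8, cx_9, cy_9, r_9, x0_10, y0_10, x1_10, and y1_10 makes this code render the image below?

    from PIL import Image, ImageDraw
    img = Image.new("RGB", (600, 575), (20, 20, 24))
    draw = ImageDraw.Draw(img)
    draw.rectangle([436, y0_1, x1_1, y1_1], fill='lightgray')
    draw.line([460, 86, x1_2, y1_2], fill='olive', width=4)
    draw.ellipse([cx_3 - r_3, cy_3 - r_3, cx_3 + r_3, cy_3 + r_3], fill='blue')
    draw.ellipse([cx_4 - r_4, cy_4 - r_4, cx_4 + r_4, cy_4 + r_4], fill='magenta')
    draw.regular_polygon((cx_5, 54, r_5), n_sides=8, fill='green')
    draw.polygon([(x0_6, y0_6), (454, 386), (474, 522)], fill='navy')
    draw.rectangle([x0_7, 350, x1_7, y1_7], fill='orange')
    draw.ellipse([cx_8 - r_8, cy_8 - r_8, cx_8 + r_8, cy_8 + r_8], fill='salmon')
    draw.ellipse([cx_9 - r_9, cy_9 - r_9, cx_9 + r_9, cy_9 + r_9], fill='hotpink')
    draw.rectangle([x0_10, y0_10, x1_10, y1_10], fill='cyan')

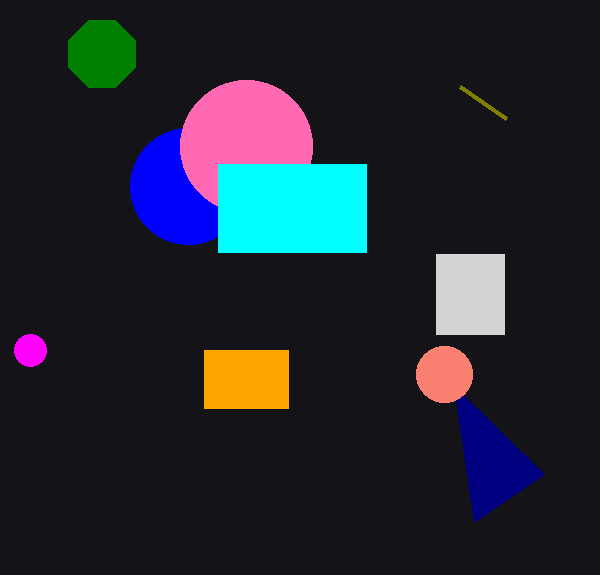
y0_1 = 254
x1_1 = 504
y1_1 = 334
x1_2 = 506
y1_2 = 118
cx_3 = 188
cy_3 = 186
r_3 = 58
cx_4 = 30
cy_4 = 350
r_4 = 16
cx_5 = 102
r_5 = 36
x0_6 = 544
y0_6 = 474
x0_7 = 204
x1_7 = 288
y1_7 = 408
cx_8 = 444
cy_8 = 374
r_8 = 28
cx_9 = 246
cy_9 = 146
r_9 = 66
x0_10 = 218
y0_10 = 164
x1_10 = 366
y1_10 = 252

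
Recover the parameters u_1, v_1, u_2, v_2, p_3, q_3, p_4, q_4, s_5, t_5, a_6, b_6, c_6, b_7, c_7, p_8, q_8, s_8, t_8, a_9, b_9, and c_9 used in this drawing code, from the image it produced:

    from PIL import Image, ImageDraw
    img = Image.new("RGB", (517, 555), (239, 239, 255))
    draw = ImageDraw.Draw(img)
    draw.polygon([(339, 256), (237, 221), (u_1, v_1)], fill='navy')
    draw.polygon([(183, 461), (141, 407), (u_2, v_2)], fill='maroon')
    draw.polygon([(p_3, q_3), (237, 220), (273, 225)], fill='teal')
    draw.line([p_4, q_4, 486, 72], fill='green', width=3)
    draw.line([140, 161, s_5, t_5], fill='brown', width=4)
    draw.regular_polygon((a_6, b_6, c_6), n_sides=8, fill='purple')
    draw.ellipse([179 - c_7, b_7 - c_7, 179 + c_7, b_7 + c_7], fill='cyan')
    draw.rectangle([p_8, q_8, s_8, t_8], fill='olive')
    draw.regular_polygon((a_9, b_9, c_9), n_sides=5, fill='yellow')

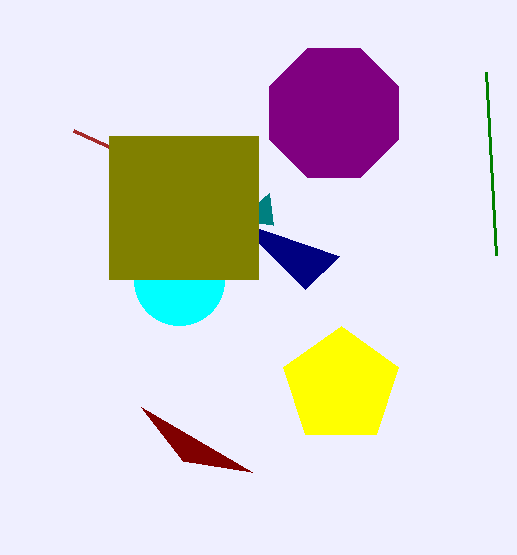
u_1 = 305; v_1 = 289; u_2 = 252; v_2 = 472; p_3 = 269; q_3 = 193; p_4 = 496; q_4 = 255; s_5 = 74; t_5 = 131; a_6 = 334; b_6 = 113; c_6 = 70; b_7 = 280; c_7 = 45; p_8 = 109; q_8 = 136; s_8 = 258; t_8 = 279; a_9 = 341; b_9 = 386; c_9 = 60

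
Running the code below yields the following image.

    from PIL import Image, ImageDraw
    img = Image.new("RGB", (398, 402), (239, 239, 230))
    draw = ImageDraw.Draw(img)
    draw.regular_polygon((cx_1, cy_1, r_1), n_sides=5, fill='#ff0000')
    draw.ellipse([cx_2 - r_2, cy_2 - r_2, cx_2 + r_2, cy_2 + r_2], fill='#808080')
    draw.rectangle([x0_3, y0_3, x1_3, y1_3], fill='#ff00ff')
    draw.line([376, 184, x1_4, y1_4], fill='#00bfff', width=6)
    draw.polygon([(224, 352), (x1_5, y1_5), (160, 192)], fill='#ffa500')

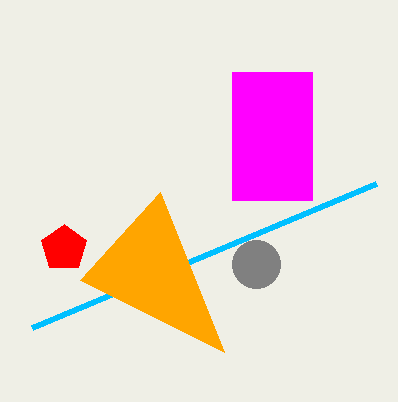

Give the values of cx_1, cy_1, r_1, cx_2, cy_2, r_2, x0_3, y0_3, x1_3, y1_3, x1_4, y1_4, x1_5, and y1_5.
cx_1 = 64, cy_1 = 248, r_1 = 24, cx_2 = 256, cy_2 = 264, r_2 = 24, x0_3 = 232, y0_3 = 72, x1_3 = 312, y1_3 = 200, x1_4 = 32, y1_4 = 328, x1_5 = 80, y1_5 = 280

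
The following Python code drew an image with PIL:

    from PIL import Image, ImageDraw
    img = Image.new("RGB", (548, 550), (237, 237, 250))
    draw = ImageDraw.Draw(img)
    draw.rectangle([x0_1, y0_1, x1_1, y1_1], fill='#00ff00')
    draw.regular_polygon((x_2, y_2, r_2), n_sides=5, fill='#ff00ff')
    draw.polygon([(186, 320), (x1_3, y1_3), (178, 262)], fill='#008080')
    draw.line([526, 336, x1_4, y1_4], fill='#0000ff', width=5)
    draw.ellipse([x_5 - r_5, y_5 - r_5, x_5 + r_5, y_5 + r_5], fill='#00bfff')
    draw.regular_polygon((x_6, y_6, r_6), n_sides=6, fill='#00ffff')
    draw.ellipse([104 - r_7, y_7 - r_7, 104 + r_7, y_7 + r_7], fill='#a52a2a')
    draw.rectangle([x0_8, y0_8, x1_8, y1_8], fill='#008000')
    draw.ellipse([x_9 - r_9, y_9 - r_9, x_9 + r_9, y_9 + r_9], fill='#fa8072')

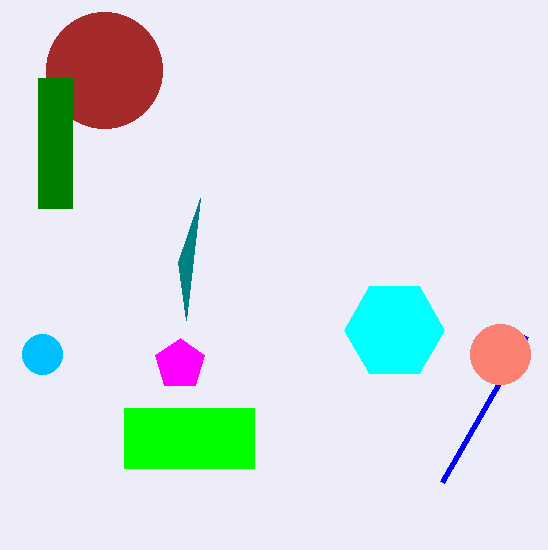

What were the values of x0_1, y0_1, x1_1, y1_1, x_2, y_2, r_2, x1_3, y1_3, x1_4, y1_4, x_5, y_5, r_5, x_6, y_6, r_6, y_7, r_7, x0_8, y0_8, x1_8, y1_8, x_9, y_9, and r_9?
x0_1 = 124, y0_1 = 408, x1_1 = 254, y1_1 = 468, x_2 = 180, y_2 = 364, r_2 = 26, x1_3 = 200, y1_3 = 198, x1_4 = 442, y1_4 = 482, x_5 = 42, y_5 = 354, r_5 = 20, x_6 = 394, y_6 = 330, r_6 = 50, y_7 = 70, r_7 = 58, x0_8 = 38, y0_8 = 78, x1_8 = 72, y1_8 = 208, x_9 = 500, y_9 = 354, r_9 = 30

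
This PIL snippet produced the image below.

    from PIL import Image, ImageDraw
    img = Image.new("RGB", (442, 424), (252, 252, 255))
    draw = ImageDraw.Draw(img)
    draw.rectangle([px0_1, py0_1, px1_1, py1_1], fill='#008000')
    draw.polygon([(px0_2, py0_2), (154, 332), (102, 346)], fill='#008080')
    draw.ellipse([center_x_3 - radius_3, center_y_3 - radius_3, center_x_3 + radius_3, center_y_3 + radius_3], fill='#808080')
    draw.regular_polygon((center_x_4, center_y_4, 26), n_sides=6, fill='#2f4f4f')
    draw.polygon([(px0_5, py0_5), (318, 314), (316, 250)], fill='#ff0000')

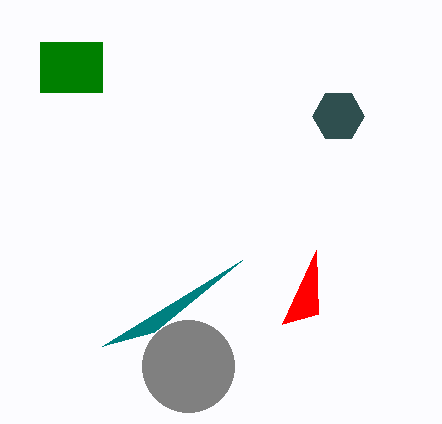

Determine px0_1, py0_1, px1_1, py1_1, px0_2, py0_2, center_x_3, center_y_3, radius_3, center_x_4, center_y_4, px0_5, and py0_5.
px0_1 = 40
py0_1 = 42
px1_1 = 102
py1_1 = 92
px0_2 = 242
py0_2 = 260
center_x_3 = 188
center_y_3 = 366
radius_3 = 46
center_x_4 = 338
center_y_4 = 116
px0_5 = 282
py0_5 = 324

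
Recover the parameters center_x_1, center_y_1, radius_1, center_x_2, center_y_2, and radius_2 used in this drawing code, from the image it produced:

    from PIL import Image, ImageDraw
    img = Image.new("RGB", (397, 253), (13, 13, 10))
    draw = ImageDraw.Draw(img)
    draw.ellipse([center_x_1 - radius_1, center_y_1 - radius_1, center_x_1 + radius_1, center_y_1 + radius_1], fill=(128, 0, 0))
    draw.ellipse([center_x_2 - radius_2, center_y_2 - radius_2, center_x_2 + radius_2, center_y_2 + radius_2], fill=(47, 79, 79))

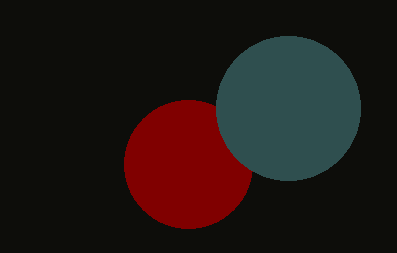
center_x_1 = 188, center_y_1 = 164, radius_1 = 64, center_x_2 = 288, center_y_2 = 108, radius_2 = 72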